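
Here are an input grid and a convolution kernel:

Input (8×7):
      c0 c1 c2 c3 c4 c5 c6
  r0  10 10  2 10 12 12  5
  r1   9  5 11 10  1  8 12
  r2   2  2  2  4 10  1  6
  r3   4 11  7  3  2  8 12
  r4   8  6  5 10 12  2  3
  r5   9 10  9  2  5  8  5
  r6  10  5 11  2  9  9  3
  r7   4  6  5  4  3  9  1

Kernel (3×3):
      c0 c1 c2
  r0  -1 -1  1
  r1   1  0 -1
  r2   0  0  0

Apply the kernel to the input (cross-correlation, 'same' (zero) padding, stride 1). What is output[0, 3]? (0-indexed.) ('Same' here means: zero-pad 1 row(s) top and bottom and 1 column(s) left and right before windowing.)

The receptive field on the zero-padded input at this output position is [0 0 0 / 2 10 12 / 11 10 1]. Elementwise product with the kernel and sum: 0·-1 + 0·-1 + 0·1 + 2·1 + 12·-1.

-10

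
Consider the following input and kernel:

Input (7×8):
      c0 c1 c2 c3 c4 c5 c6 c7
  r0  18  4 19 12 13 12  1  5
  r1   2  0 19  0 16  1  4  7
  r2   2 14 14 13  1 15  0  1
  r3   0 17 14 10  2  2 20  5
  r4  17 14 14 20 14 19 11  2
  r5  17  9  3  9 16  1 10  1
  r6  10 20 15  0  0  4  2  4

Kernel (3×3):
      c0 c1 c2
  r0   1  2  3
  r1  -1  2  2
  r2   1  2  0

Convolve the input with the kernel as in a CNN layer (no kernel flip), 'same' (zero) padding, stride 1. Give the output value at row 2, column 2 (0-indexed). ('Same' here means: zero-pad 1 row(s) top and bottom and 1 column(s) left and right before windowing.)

The receptive field on the zero-padded input at this output position is [0 19 0 / 14 14 13 / 17 14 10]. Elementwise product with the kernel and sum: 0·1 + 19·2 + 0·3 + 14·-1 + 14·2 + 13·2 + 17·1 + 14·2.

123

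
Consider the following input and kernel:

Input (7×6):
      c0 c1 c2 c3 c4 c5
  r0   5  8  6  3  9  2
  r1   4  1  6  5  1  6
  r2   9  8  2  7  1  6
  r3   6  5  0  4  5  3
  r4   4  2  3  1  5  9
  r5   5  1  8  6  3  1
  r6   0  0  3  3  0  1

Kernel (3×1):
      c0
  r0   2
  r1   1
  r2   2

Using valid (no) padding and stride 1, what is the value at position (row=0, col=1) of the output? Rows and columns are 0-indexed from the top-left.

33

The receptive field on the input at this output position is [8 / 1 / 8]. Elementwise product with the kernel and sum: 8·2 + 1·1 + 8·2.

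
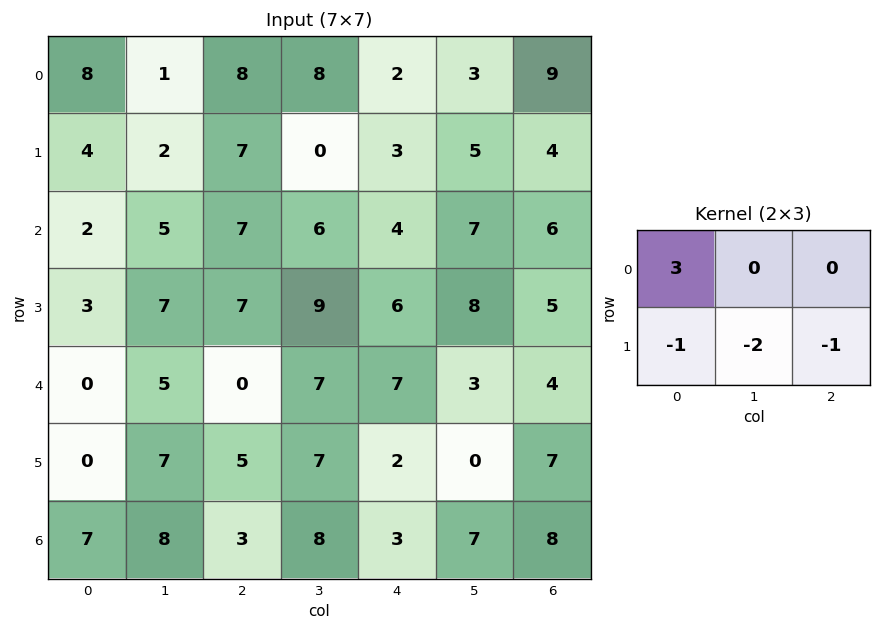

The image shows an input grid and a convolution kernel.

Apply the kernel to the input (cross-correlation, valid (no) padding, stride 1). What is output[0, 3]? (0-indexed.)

13

The receptive field on the input at this output position is [8 2 3 / 0 3 5]. Elementwise product with the kernel and sum: 8·3 + 0·-1 + 3·-2 + 5·-1.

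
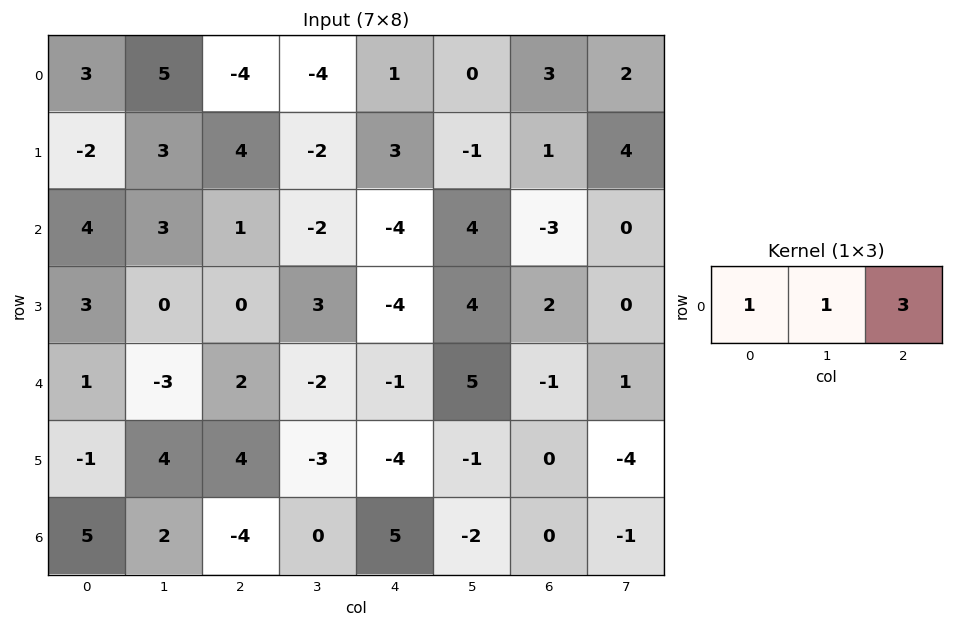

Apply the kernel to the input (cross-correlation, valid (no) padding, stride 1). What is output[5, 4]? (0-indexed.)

The receptive field on the input at this output position is [-4 -1 0]. Elementwise product with the kernel and sum: -4·1 + -1·1 + 0·3.

-5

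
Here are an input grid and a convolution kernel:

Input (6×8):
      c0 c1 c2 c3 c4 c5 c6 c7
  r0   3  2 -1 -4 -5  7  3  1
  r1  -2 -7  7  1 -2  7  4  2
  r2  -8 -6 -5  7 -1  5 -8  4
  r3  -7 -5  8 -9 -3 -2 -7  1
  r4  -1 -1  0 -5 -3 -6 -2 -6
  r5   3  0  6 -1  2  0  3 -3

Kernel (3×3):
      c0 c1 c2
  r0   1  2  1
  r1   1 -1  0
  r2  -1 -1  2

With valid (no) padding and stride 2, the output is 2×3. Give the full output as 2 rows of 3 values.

Output[0,0]: The receptive field on the input at this output position is [3 2 -1 / -2 -7 7 / -8 -6 -5]. Elementwise product with the kernel and sum: 3·1 + 2·2 + -1·1 + -2·1 + -7·-1 + -8·-1 + -6·-1 + -5·2.

15 -12 -17
-25 24 5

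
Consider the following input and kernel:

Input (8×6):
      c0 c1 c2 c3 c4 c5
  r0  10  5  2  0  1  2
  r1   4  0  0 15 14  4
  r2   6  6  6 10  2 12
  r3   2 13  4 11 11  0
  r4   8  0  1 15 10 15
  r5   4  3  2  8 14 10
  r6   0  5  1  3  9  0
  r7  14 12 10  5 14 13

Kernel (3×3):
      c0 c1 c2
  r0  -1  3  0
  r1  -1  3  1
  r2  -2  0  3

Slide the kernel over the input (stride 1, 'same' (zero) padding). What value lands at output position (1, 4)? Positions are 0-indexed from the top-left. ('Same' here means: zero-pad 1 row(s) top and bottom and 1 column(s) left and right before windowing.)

The receptive field on the zero-padded input at this output position is [0 1 2 / 15 14 4 / 10 2 12]. Elementwise product with the kernel and sum: 0·-1 + 1·3 + 15·-1 + 14·3 + 4·1 + 10·-2 + 12·3.

50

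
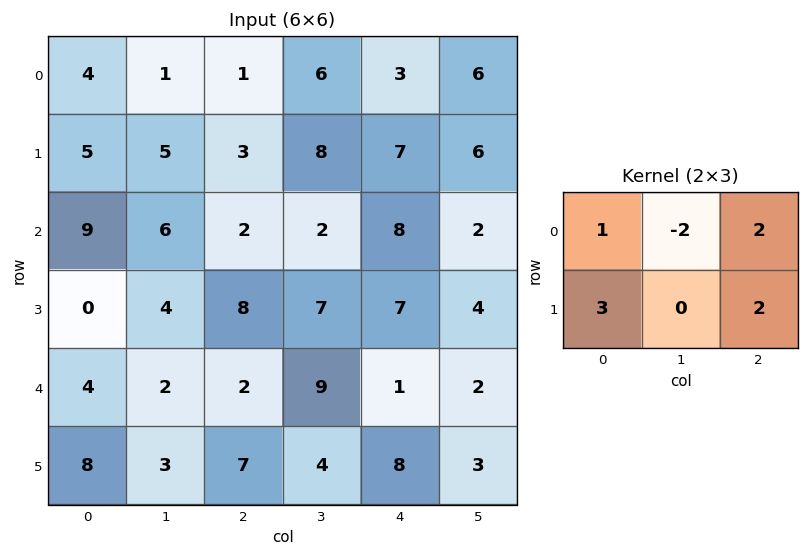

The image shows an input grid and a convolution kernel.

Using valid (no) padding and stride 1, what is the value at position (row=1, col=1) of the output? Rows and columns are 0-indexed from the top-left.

The receptive field on the input at this output position is [5 3 8 / 6 2 2]. Elementwise product with the kernel and sum: 5·1 + 3·-2 + 8·2 + 6·3 + 2·2.

37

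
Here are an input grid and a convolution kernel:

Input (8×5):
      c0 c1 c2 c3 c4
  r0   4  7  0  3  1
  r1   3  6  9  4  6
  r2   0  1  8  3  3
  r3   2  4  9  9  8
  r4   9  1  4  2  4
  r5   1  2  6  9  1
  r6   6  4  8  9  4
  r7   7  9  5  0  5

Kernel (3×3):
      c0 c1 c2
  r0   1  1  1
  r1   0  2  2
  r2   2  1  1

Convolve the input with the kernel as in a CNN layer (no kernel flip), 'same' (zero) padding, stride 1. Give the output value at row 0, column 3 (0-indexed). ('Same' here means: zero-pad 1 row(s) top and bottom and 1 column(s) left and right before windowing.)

The receptive field on the zero-padded input at this output position is [0 0 0 / 0 3 1 / 9 4 6]. Elementwise product with the kernel and sum: 0·1 + 0·1 + 0·1 + 3·2 + 1·2 + 9·2 + 4·1 + 6·1.

36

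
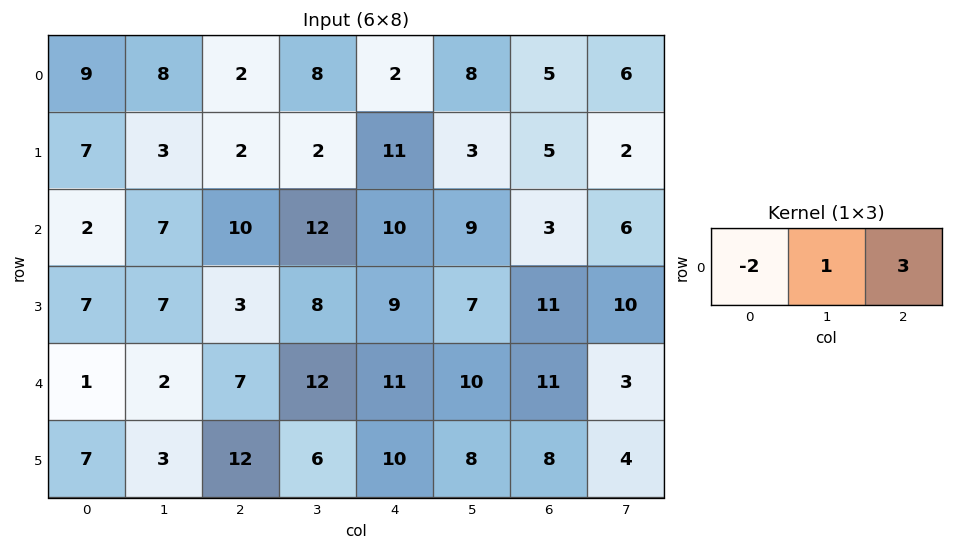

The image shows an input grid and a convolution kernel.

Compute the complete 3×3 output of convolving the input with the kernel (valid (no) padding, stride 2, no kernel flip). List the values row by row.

-4 10 19
33 22 -2
21 31 21

Output[0,0]: The receptive field on the input at this output position is [9 8 2]. Elementwise product with the kernel and sum: 9·-2 + 8·1 + 2·3.
Output[0,1]: The receptive field on the input at this output position is [2 8 2]. Elementwise product with the kernel and sum: 2·-2 + 8·1 + 2·3.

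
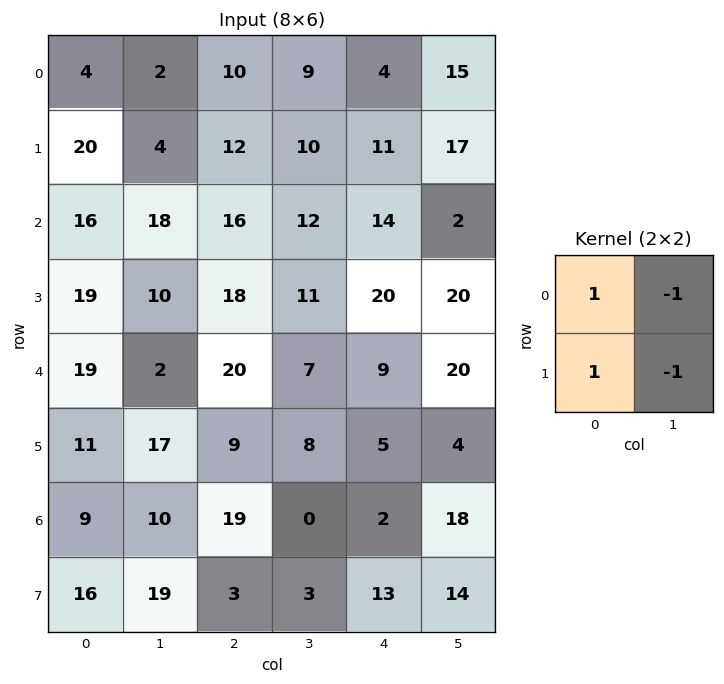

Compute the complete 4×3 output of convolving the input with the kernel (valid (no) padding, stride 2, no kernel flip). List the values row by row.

18 3 -17
7 11 12
11 14 -10
-4 19 -17

Output[0,0]: The receptive field on the input at this output position is [4 2 / 20 4]. Elementwise product with the kernel and sum: 4·1 + 2·-1 + 20·1 + 4·-1.
Output[0,1]: The receptive field on the input at this output position is [10 9 / 12 10]. Elementwise product with the kernel and sum: 10·1 + 9·-1 + 12·1 + 10·-1.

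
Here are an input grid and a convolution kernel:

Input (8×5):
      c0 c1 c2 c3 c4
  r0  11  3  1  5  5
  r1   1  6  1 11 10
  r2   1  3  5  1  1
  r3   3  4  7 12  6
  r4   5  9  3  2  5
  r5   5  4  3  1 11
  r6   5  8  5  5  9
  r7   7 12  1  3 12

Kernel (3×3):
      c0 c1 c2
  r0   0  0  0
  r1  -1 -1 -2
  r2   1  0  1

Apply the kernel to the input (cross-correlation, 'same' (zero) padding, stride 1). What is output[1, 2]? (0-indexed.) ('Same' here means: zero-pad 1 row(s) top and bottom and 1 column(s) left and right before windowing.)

The receptive field on the zero-padded input at this output position is [3 1 5 / 6 1 11 / 3 5 1]. Elementwise product with the kernel and sum: 6·-1 + 1·-1 + 11·-2 + 3·1 + 1·1.

-25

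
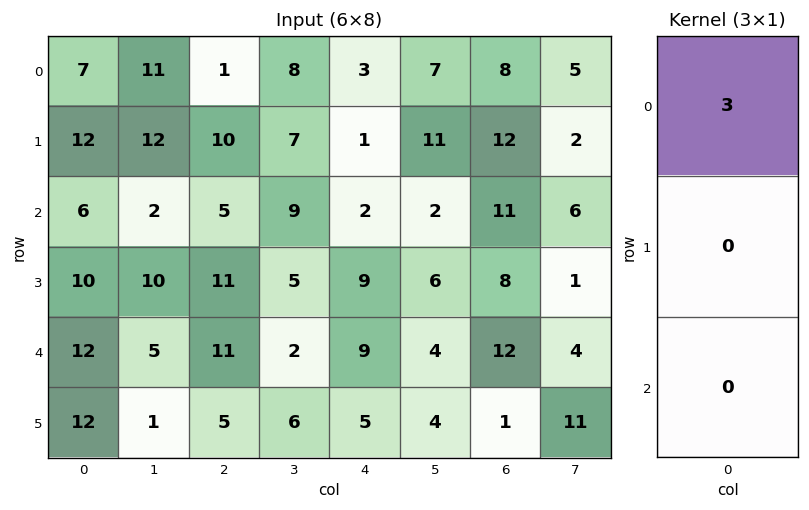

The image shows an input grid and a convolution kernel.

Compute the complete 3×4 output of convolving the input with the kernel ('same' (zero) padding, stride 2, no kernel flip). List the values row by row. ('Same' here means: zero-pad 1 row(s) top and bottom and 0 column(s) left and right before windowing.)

Output[0,0]: The receptive field on the zero-padded input at this output position is [0 / 7 / 12]. Elementwise product with the kernel and sum: 0·3.

0 0 0 0
36 30 3 36
30 33 27 24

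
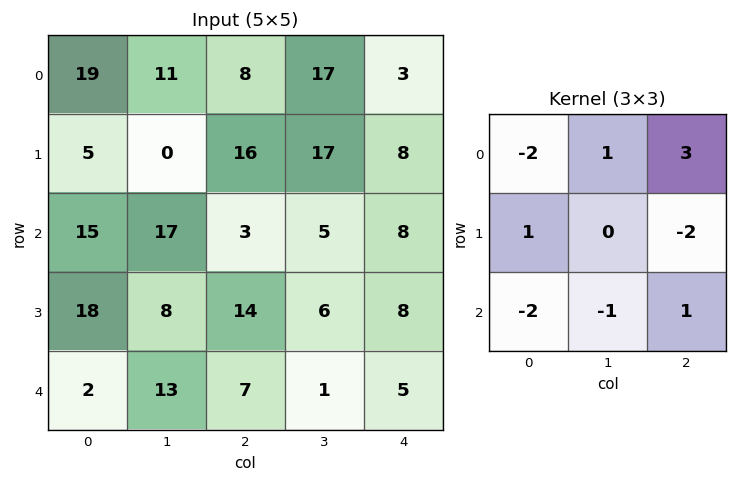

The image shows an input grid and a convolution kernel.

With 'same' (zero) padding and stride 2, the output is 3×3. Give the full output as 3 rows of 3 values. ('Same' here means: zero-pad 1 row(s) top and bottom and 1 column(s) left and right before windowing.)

-27 -22 -25
-39 50 -41
16 27 -3

Output[0,0]: The receptive field on the zero-padded input at this output position is [0 0 0 / 0 19 11 / 0 5 0]. Elementwise product with the kernel and sum: 0·-2 + 0·1 + 0·3 + 0·1 + 11·-2 + 0·-2 + 5·-1 + 0·1.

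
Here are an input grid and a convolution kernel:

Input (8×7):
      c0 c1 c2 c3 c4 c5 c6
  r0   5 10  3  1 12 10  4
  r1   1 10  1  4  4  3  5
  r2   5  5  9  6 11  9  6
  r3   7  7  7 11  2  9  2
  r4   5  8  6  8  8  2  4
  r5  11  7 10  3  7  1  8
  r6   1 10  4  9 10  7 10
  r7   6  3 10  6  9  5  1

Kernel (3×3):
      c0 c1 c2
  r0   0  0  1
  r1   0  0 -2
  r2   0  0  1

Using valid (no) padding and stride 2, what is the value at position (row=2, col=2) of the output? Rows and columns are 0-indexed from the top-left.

The receptive field on the input at this output position is [8 2 4 / 7 1 8 / 10 7 10]. Elementwise product with the kernel and sum: 4·1 + 8·-2 + 10·1.

-2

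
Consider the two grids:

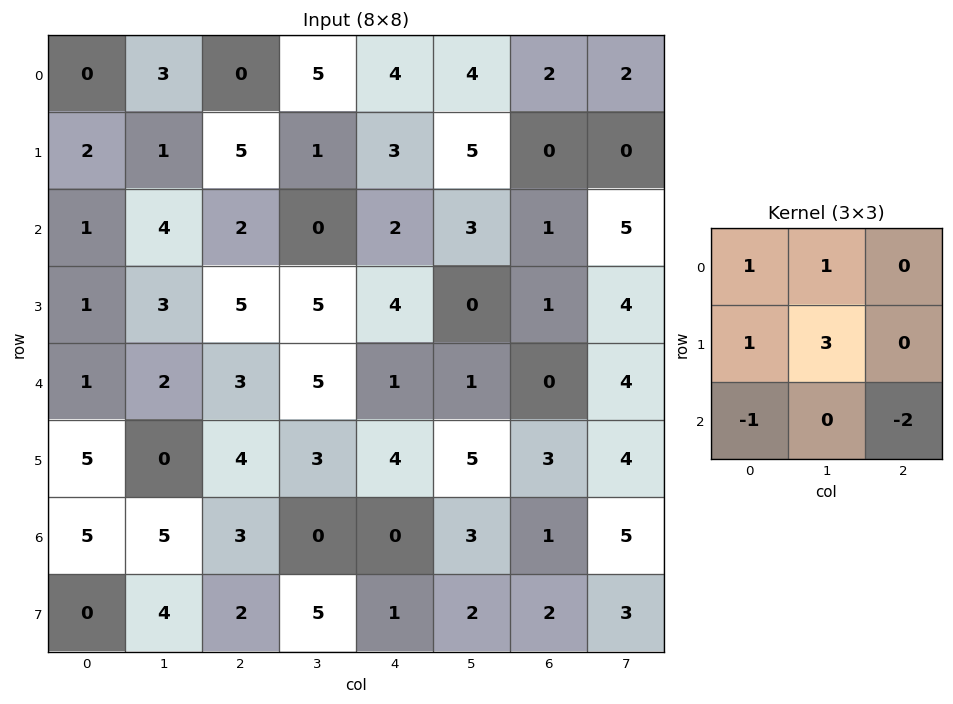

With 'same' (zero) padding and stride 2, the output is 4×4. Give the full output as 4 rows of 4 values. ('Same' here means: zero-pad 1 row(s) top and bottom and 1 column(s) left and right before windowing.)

-2 0 6 5
-1 3 5 3
4 13 4 -11
12 4 -2 6

Output[0,0]: The receptive field on the zero-padded input at this output position is [0 0 0 / 0 0 3 / 0 2 1]. Elementwise product with the kernel and sum: 0·1 + 0·1 + 0·1 + 0·3 + 0·-1 + 1·-2.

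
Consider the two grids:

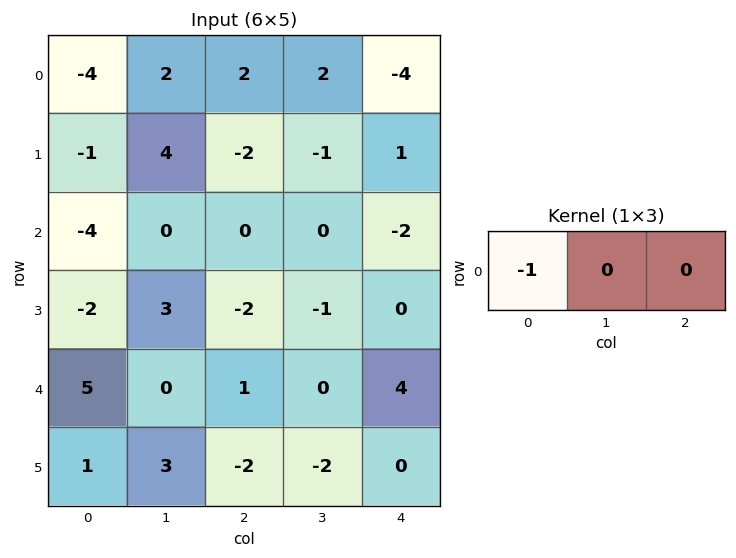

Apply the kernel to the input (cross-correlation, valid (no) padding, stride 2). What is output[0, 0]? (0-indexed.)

4

The receptive field on the input at this output position is [-4 2 2]. Elementwise product with the kernel and sum: -4·-1.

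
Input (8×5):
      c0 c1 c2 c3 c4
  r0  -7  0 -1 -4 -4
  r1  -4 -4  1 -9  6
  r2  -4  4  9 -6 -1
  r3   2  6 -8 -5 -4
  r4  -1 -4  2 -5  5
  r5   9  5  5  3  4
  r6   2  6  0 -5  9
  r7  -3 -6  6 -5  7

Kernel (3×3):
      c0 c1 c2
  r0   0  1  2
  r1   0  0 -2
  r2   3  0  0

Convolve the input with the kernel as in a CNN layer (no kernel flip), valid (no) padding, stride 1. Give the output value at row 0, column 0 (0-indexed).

The receptive field on the input at this output position is [-7 0 -1 / -4 -4 1 / -4 4 9]. Elementwise product with the kernel and sum: 0·1 + -1·2 + 1·-2 + -4·3.

-16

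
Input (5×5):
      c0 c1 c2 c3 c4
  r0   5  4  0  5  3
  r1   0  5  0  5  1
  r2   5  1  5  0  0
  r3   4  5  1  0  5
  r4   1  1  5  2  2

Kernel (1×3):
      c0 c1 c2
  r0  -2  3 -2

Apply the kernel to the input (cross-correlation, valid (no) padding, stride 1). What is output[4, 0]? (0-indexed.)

-9

The receptive field on the input at this output position is [1 1 5]. Elementwise product with the kernel and sum: 1·-2 + 1·3 + 5·-2.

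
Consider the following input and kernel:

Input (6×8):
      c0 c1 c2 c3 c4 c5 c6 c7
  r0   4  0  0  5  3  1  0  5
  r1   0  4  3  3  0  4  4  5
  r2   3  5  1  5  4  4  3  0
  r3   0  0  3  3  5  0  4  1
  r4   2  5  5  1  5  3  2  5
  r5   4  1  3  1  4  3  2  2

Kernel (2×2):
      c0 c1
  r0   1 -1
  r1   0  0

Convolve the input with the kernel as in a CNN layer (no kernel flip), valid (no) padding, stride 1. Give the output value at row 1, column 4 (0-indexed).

-4

The receptive field on the input at this output position is [0 4 / 4 4]. Elementwise product with the kernel and sum: 0·1 + 4·-1.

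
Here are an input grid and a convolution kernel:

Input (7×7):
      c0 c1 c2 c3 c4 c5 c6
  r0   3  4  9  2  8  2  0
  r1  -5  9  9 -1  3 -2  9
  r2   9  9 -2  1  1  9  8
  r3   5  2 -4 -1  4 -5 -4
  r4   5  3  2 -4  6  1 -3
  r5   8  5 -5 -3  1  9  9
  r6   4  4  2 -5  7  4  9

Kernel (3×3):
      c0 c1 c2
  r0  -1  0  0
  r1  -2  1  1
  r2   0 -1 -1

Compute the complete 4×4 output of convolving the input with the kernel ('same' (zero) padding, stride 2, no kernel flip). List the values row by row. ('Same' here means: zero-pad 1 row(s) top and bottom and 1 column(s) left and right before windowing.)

Output[0,0]: The receptive field on the zero-padded input at this output position is [0 0 0 / 0 3 4 / 0 -5 9]. Elementwise product with the kernel and sum: 0·-1 + 0·-2 + 3·1 + 4·1 + -5·-1 + 9·-1.
Output[0,1]: The receptive field on the zero-padded input at this output position is [0 0 0 / 4 9 2 / 9 9 -1]. Elementwise product with the kernel and sum: 0·-1 + 4·-2 + 9·1 + 2·1 + 9·-1 + -1·-1.

3 -5 5 -13
11 -23 10 -4
-5 -2 6 -9
8 -16 24 -8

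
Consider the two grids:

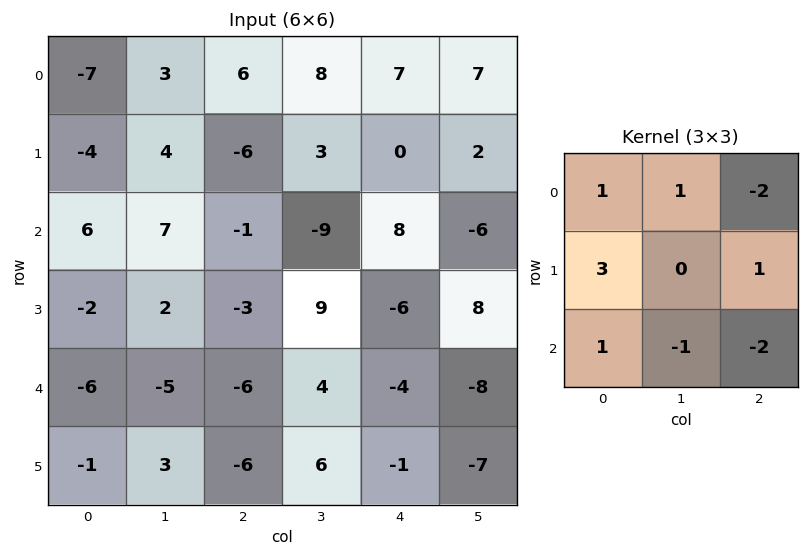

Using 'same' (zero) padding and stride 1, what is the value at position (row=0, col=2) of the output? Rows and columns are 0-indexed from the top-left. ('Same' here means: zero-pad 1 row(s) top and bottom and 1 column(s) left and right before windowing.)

The receptive field on the zero-padded input at this output position is [0 0 0 / 3 6 8 / 4 -6 3]. Elementwise product with the kernel and sum: 0·1 + 0·1 + 0·-2 + 3·3 + 8·1 + 4·1 + -6·-1 + 3·-2.

21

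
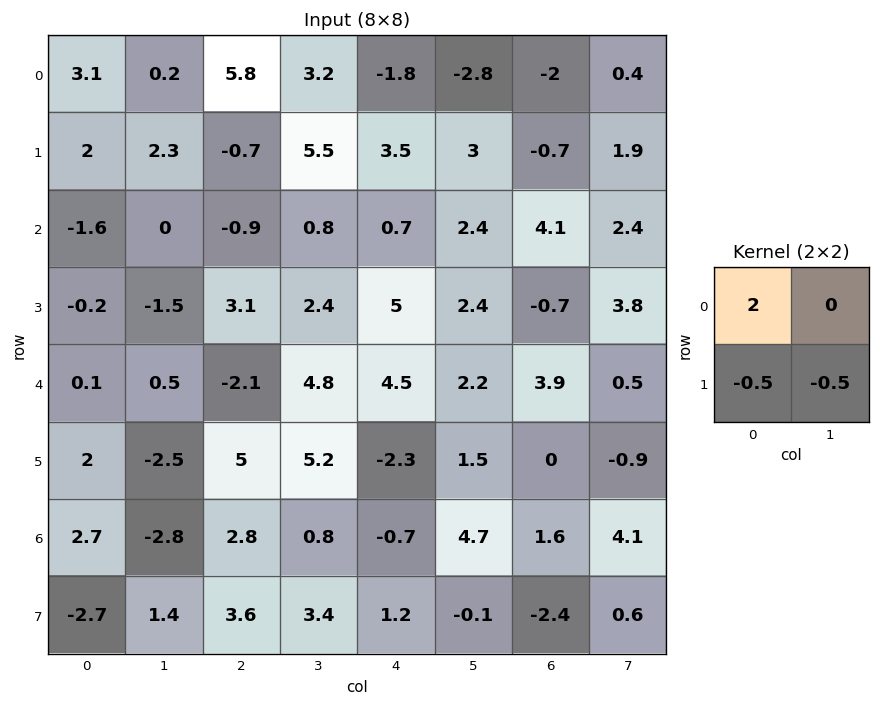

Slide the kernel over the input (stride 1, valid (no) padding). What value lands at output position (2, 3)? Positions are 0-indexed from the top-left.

The receptive field on the input at this output position is [0.8 0.7 / 2.4 5]. Elementwise product with the kernel and sum: 0.8·2 + 2.4·-0.5 + 5·-0.5.

-2.1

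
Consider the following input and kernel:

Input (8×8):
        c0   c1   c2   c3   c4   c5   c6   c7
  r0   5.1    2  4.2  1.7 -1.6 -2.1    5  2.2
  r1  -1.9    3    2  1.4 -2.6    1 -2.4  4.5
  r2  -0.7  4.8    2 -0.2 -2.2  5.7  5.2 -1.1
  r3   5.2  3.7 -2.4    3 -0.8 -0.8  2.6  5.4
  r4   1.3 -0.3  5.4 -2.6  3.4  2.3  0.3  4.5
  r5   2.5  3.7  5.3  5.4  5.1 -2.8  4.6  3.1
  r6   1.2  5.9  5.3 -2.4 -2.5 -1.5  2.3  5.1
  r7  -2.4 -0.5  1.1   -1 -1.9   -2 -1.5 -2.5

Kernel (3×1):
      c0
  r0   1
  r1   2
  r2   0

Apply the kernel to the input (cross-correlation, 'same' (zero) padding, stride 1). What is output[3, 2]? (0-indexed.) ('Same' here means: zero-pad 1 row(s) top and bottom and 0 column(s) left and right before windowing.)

The receptive field on the zero-padded input at this output position is [2 / -2.4 / 5.4]. Elementwise product with the kernel and sum: 2·1 + -2.4·2.

-2.8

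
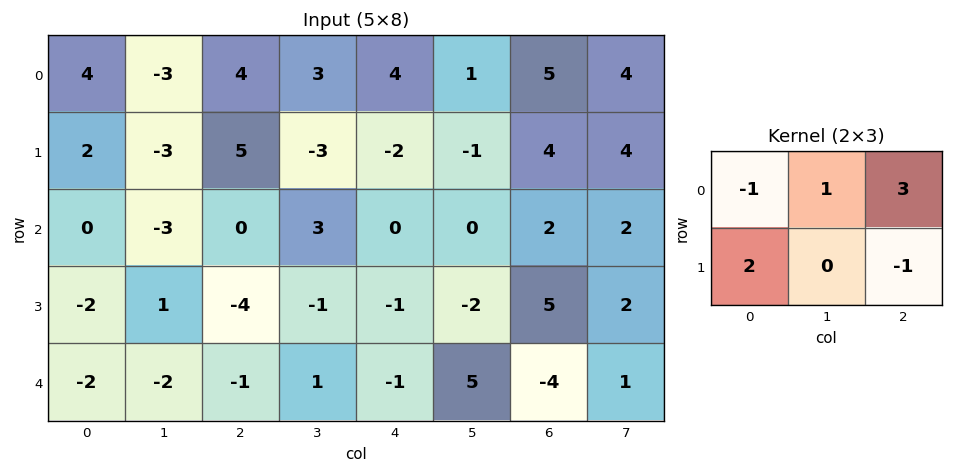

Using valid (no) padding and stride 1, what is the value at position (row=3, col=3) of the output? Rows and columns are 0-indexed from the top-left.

-9

The receptive field on the input at this output position is [-1 -1 -2 / 1 -1 5]. Elementwise product with the kernel and sum: -1·-1 + -1·1 + -2·3 + 1·2 + 5·-1.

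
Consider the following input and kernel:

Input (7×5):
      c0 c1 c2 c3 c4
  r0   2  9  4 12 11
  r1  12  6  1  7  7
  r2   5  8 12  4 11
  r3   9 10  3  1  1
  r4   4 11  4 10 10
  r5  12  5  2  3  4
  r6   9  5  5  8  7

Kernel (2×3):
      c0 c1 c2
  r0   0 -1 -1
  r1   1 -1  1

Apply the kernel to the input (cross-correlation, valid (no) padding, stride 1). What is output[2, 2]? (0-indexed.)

The receptive field on the input at this output position is [12 4 11 / 3 1 1]. Elementwise product with the kernel and sum: 4·-1 + 11·-1 + 3·1 + 1·-1 + 1·1.

-12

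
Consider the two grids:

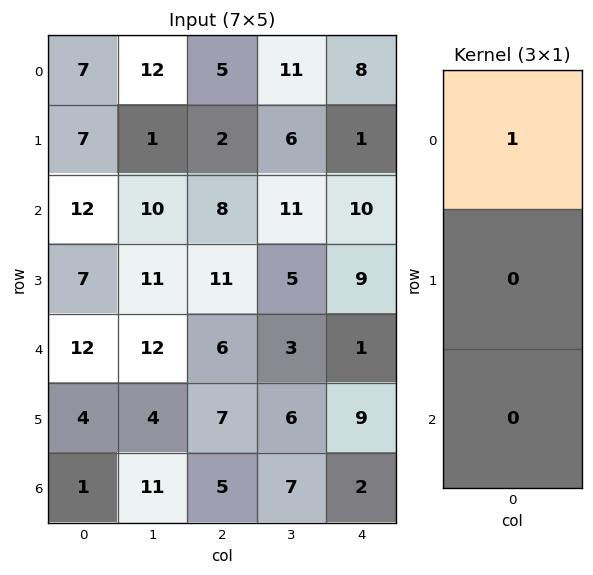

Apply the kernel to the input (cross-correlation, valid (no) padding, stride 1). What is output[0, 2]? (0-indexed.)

The receptive field on the input at this output position is [5 / 2 / 8]. Elementwise product with the kernel and sum: 5·1.

5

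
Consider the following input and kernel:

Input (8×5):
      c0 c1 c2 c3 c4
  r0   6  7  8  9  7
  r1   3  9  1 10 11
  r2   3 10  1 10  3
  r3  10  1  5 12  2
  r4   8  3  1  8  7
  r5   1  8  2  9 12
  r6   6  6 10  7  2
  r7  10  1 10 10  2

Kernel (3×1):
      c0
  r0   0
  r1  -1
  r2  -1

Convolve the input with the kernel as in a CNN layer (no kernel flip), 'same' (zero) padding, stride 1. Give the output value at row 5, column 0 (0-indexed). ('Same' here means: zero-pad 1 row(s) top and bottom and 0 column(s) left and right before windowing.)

-7

The receptive field on the zero-padded input at this output position is [8 / 1 / 6]. Elementwise product with the kernel and sum: 1·-1 + 6·-1.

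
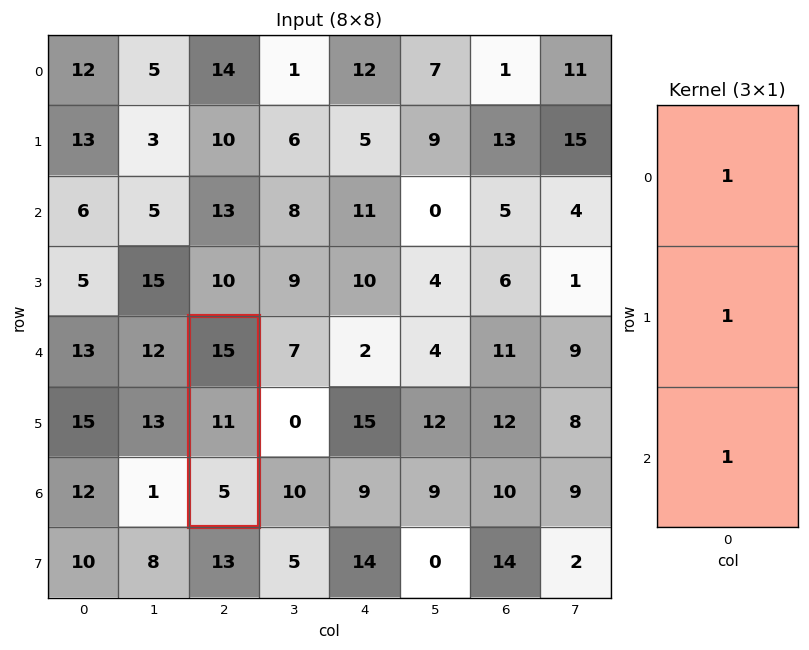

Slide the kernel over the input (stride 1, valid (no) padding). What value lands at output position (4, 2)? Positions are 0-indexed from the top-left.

31

The receptive field on the input at this output position is [15 / 11 / 5]. Elementwise product with the kernel and sum: 15·1 + 11·1 + 5·1.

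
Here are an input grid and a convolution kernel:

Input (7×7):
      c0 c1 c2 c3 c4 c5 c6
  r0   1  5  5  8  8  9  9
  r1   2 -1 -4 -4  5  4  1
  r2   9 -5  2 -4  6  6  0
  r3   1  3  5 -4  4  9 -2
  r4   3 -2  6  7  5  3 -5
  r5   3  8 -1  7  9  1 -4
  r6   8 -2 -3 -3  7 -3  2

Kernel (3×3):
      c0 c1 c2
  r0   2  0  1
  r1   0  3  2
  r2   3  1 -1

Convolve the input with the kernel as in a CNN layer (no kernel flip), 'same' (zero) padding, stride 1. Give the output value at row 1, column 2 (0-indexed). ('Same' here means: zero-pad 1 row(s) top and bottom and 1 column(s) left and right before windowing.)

The receptive field on the zero-padded input at this output position is [5 5 8 / -1 -4 -4 / -5 2 -4]. Elementwise product with the kernel and sum: 5·2 + 8·1 + -4·3 + -4·2 + -5·3 + 2·1 + -4·-1.

-11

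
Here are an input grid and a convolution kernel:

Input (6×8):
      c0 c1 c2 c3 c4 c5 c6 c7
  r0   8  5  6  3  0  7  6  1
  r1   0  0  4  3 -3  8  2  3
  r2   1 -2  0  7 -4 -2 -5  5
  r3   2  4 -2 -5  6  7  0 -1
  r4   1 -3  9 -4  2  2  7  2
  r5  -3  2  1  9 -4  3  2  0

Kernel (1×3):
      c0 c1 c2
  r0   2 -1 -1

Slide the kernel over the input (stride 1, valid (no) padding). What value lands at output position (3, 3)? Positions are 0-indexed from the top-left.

The receptive field on the input at this output position is [-5 6 7]. Elementwise product with the kernel and sum: -5·2 + 6·-1 + 7·-1.

-23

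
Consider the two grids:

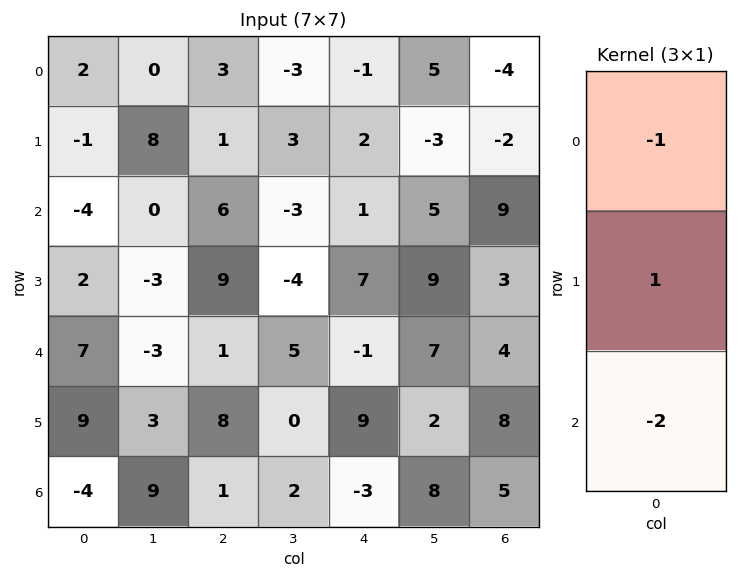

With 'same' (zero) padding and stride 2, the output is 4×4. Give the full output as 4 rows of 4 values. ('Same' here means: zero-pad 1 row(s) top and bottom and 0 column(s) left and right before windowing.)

Output[0,0]: The receptive field on the zero-padded input at this output position is [0 / 2 / -1]. Elementwise product with the kernel and sum: 0·-1 + 2·1 + -1·-2.

4 1 -5 0
-7 -13 -15 5
-13 -24 -26 -15
-13 -7 -12 -3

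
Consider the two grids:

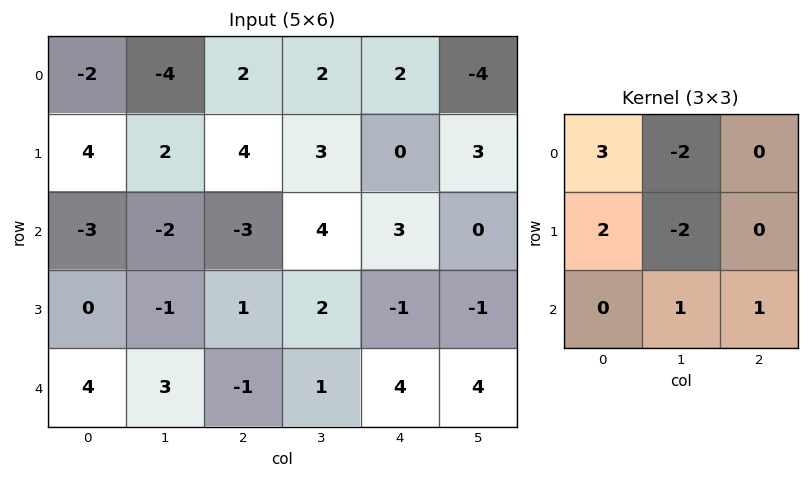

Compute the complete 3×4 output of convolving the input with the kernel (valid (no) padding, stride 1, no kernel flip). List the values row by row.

1 -19 11 11
6 3 -7 9
-1 -4 -14 20

Output[0,0]: The receptive field on the input at this output position is [-2 -4 2 / 4 2 4 / -3 -2 -3]. Elementwise product with the kernel and sum: -2·3 + -4·-2 + 4·2 + 2·-2 + -2·1 + -3·1.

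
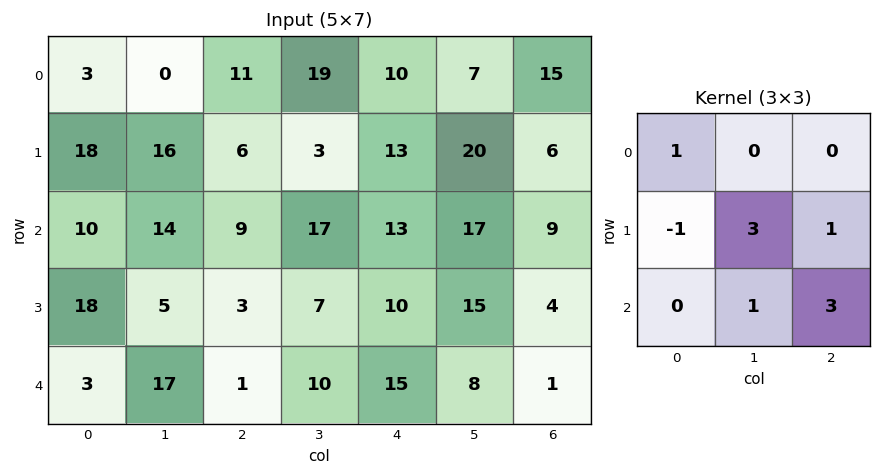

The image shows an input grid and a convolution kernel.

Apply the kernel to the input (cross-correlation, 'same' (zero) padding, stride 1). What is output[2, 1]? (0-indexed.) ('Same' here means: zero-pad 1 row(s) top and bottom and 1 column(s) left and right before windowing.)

73

The receptive field on the zero-padded input at this output position is [18 16 6 / 10 14 9 / 18 5 3]. Elementwise product with the kernel and sum: 18·1 + 10·-1 + 14·3 + 9·1 + 5·1 + 3·3.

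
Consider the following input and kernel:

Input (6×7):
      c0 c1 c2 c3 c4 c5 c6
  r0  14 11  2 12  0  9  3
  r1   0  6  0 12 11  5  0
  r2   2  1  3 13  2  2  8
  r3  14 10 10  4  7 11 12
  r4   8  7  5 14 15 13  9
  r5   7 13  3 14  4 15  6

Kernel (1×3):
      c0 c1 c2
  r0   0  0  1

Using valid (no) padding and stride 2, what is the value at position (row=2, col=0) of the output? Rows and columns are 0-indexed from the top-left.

5

The receptive field on the input at this output position is [8 7 5]. Elementwise product with the kernel and sum: 5·1.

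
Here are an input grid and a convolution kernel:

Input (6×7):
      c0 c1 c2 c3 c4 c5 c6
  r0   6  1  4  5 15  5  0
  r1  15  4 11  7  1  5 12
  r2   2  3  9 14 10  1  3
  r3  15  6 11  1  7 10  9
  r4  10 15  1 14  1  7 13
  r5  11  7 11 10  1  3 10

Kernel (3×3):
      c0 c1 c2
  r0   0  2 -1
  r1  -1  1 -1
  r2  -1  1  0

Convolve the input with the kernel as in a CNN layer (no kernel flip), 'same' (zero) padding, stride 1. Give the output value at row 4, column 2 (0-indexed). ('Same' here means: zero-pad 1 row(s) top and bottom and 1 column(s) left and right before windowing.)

The receptive field on the zero-padded input at this output position is [6 11 1 / 15 1 14 / 7 11 10]. Elementwise product with the kernel and sum: 11·2 + 1·-1 + 15·-1 + 1·1 + 14·-1 + 7·-1 + 11·1.

-3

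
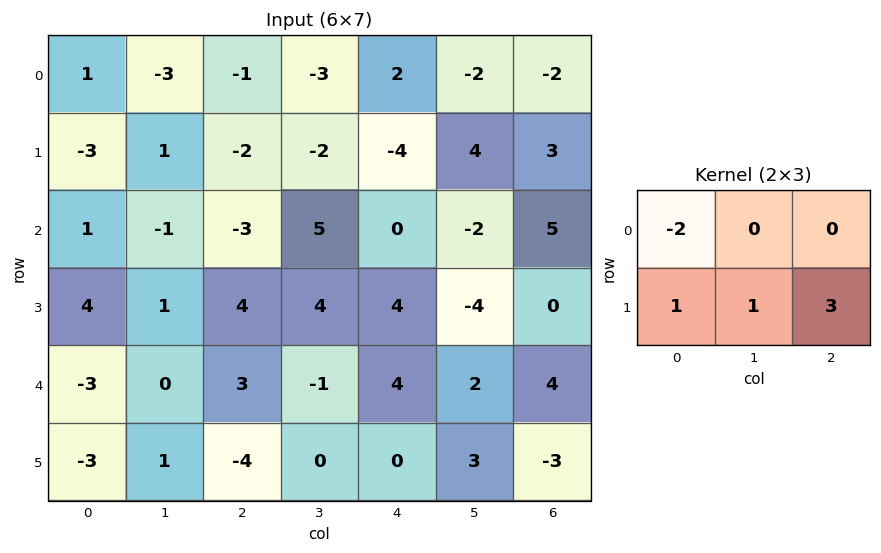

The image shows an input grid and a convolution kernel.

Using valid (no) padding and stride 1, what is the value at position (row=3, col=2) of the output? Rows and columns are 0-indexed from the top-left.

The receptive field on the input at this output position is [4 4 4 / 3 -1 4]. Elementwise product with the kernel and sum: 4·-2 + 3·1 + -1·1 + 4·3.

6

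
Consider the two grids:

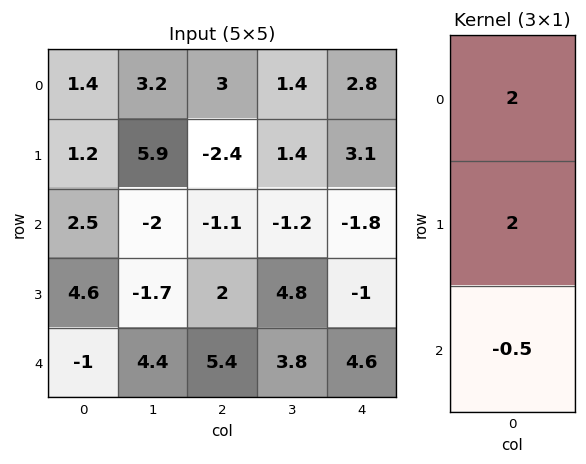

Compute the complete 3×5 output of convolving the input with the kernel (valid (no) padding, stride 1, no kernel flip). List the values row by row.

Output[0,0]: The receptive field on the input at this output position is [1.4 / 1.2 / 2.5]. Elementwise product with the kernel and sum: 1.4·2 + 1.2·2 + 2.5·-0.5.
Output[0,1]: The receptive field on the input at this output position is [3.2 / 5.9 / -2]. Elementwise product with the kernel and sum: 3.2·2 + 5.9·2 + -2·-0.5.

3.95 19.2 1.75 6.2 12.7
5.1 8.65 -8 -2 3.1
14.7 -9.6 -0.9 5.3 -7.9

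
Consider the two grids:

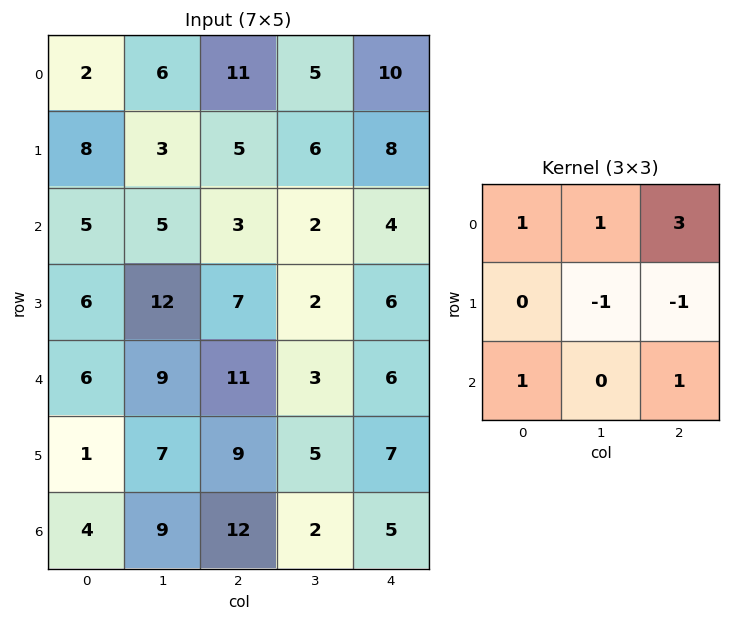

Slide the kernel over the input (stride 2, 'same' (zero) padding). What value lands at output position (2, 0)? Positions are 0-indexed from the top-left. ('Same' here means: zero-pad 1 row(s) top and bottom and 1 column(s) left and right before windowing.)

The receptive field on the zero-padded input at this output position is [0 6 12 / 0 6 9 / 0 1 7]. Elementwise product with the kernel and sum: 0·1 + 6·1 + 12·3 + 6·-1 + 9·-1 + 0·1 + 7·1.

34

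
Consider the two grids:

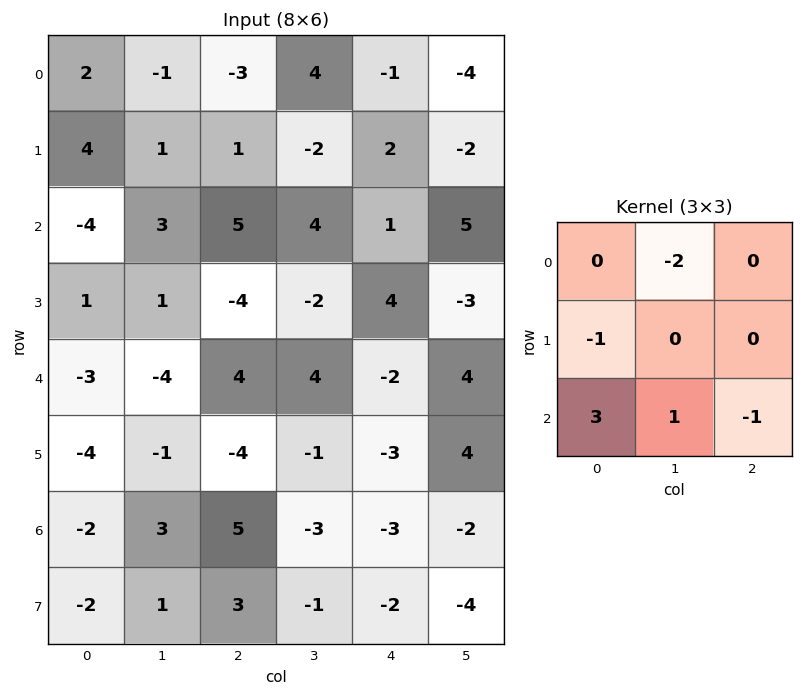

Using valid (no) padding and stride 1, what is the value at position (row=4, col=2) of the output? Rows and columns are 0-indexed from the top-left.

The receptive field on the input at this output position is [4 4 -2 / -4 -1 -3 / 5 -3 -3]. Elementwise product with the kernel and sum: 4·-2 + -4·-1 + 5·3 + -3·1 + -3·-1.

11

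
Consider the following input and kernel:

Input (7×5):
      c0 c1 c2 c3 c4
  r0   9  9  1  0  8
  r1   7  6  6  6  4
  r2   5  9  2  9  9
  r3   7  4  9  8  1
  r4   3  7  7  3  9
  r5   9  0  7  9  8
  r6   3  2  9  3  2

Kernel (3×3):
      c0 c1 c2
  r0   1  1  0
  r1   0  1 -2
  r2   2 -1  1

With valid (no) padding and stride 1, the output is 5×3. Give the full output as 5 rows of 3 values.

15 29 3
37 3 14
6 14 37
29 16 15
9 1 20

Output[0,0]: The receptive field on the input at this output position is [9 9 1 / 7 6 6 / 5 9 2]. Elementwise product with the kernel and sum: 9·1 + 9·1 + 6·1 + 6·-2 + 5·2 + 9·-1 + 2·1.
Output[0,1]: The receptive field on the input at this output position is [9 1 0 / 6 6 6 / 9 2 9]. Elementwise product with the kernel and sum: 9·1 + 1·1 + 6·1 + 6·-2 + 9·2 + 2·-1 + 9·1.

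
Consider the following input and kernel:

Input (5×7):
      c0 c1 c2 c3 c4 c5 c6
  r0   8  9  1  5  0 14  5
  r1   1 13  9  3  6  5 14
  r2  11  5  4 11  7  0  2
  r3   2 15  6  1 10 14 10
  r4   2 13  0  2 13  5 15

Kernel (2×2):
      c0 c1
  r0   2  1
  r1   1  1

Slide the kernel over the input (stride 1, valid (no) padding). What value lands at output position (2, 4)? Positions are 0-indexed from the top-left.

The receptive field on the input at this output position is [7 0 / 10 14]. Elementwise product with the kernel and sum: 7·2 + 0·1 + 10·1 + 14·1.

38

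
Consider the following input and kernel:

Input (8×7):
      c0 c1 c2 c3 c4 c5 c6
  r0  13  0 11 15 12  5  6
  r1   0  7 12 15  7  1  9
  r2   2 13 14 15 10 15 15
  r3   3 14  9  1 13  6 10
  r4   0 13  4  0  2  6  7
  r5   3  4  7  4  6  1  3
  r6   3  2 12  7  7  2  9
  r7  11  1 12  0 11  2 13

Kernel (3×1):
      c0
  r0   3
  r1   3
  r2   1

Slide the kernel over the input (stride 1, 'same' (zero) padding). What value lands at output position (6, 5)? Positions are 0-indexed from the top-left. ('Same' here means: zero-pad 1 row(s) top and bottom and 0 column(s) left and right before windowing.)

The receptive field on the zero-padded input at this output position is [1 / 2 / 2]. Elementwise product with the kernel and sum: 1·3 + 2·3 + 2·1.

11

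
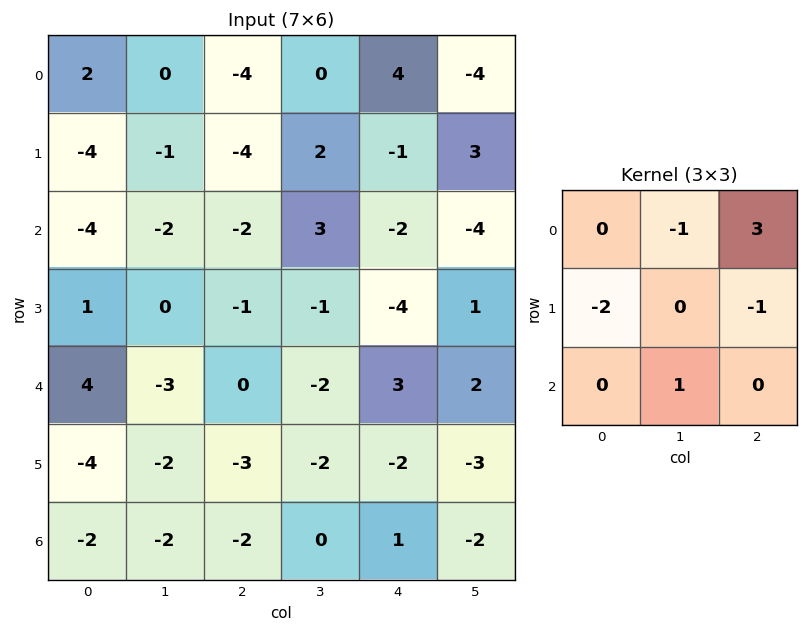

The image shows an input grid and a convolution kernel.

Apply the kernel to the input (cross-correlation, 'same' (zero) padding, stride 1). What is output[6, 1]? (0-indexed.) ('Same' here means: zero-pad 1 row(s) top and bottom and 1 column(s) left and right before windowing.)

-1

The receptive field on the zero-padded input at this output position is [-4 -2 -3 / -2 -2 -2 / 0 0 0]. Elementwise product with the kernel and sum: -2·-1 + -3·3 + -2·-2 + -2·-1 + 0·1.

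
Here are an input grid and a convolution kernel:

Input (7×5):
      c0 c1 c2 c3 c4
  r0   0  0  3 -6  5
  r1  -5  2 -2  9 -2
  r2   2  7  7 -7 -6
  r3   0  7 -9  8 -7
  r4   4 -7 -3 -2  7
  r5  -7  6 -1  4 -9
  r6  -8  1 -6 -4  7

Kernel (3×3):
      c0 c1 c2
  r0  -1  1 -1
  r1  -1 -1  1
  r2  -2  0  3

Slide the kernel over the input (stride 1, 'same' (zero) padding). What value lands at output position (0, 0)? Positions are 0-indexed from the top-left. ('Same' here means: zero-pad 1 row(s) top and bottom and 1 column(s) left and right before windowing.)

The receptive field on the zero-padded input at this output position is [0 0 0 / 0 0 0 / 0 -5 2]. Elementwise product with the kernel and sum: 0·-1 + 0·1 + 0·-1 + 0·-1 + 0·-1 + 0·1 + 0·-2 + 2·3.

6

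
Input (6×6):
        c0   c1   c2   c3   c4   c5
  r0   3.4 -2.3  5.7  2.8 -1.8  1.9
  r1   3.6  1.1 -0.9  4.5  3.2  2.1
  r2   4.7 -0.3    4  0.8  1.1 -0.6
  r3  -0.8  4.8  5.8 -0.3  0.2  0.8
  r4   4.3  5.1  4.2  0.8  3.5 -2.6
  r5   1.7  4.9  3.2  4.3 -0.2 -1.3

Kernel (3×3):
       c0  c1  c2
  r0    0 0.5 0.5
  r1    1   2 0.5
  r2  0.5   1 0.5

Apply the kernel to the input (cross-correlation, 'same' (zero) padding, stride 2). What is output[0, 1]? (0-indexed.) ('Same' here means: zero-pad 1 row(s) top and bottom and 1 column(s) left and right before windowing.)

The receptive field on the zero-padded input at this output position is [0 0 0 / -2.3 5.7 2.8 / 1.1 -0.9 4.5]. Elementwise product with the kernel and sum: 0·0.5 + 0·0.5 + -2.3·1 + 5.7·2 + 2.8·0.5 + 1.1·0.5 + -0.9·1 + 4.5·0.5.

12.4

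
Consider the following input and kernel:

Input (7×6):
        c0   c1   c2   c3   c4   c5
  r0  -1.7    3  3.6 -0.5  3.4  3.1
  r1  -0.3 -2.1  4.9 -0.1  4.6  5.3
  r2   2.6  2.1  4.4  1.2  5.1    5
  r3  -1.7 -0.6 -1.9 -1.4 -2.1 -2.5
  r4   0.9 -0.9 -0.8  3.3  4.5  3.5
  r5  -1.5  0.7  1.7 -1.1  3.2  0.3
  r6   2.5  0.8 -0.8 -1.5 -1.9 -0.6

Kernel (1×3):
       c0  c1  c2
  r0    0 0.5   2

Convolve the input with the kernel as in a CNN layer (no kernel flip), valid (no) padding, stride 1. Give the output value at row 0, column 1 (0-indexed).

The receptive field on the input at this output position is [3 3.6 -0.5]. Elementwise product with the kernel and sum: 3.6·0.5 + -0.5·2.

0.8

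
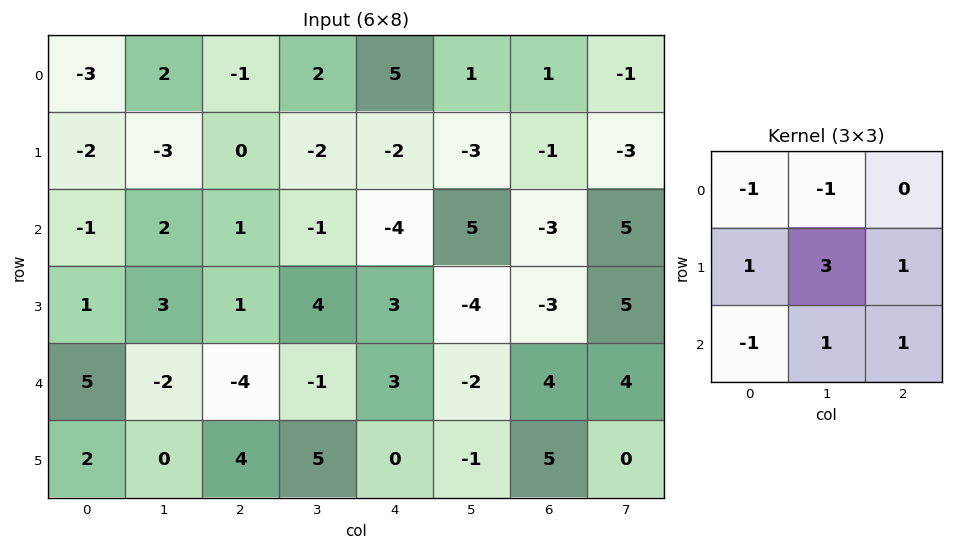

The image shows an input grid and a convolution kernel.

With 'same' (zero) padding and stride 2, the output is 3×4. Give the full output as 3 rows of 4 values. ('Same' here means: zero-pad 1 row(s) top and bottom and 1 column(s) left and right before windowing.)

-12 2 15 2
5 9 -9 11
14 -10 -7 27

Output[0,0]: The receptive field on the zero-padded input at this output position is [0 0 0 / 0 -3 2 / 0 -2 -3]. Elementwise product with the kernel and sum: 0·-1 + 0·-1 + 0·1 + -3·3 + 2·1 + 0·-1 + -2·1 + -3·1.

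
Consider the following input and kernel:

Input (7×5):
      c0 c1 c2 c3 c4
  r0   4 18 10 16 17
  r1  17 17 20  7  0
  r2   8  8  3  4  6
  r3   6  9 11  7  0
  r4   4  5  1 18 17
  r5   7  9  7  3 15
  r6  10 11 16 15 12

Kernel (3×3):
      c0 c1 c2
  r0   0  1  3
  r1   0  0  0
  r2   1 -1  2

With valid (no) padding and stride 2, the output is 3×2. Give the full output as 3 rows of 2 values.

Output[0,0]: The receptive field on the input at this output position is [4 18 10 / 17 17 20 / 8 8 3]. Elementwise product with the kernel and sum: 18·1 + 10·3 + 8·1 + 8·-1 + 3·2.
Output[0,1]: The receptive field on the input at this output position is [10 16 17 / 20 7 0 / 3 4 6]. Elementwise product with the kernel and sum: 16·1 + 17·3 + 3·1 + 4·-1 + 6·2.

54 78
18 39
39 94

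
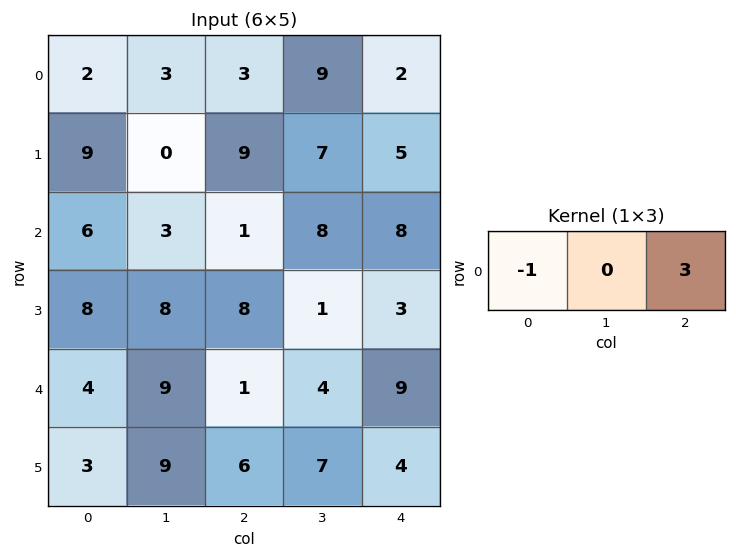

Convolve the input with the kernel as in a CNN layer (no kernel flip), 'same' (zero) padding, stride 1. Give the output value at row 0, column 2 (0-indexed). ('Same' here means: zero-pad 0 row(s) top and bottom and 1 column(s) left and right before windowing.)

The receptive field on the zero-padded input at this output position is [3 3 9]. Elementwise product with the kernel and sum: 3·-1 + 9·3.

24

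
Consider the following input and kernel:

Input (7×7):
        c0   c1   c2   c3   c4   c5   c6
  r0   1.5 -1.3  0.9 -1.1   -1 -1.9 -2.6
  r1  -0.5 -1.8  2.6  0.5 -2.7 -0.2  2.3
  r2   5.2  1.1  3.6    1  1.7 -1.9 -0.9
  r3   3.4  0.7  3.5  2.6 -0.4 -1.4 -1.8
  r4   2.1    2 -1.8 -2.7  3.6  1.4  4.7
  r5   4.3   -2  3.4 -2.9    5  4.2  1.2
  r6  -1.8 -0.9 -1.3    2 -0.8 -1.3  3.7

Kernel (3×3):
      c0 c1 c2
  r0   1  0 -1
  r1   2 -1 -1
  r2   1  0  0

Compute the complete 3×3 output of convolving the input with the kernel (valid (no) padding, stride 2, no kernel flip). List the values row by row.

4 12.9 -4.2
6.3 4.9 8.6
9.3 -2 2.7

Output[0,0]: The receptive field on the input at this output position is [1.5 -1.3 0.9 / -0.5 -1.8 2.6 / 5.2 1.1 3.6]. Elementwise product with the kernel and sum: 1.5·1 + 0.9·-1 + -0.5·2 + -1.8·-1 + 2.6·-1 + 5.2·1.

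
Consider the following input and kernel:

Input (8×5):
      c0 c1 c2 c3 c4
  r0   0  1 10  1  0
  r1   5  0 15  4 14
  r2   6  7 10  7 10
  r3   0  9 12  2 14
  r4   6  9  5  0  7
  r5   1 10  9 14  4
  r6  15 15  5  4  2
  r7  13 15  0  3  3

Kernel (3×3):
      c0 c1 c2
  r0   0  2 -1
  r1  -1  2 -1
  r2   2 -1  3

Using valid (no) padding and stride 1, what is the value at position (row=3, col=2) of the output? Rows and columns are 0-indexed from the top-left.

-6

The receptive field on the input at this output position is [12 2 14 / 5 0 7 / 9 14 4]. Elementwise product with the kernel and sum: 2·2 + 14·-1 + 5·-1 + 0·2 + 7·-1 + 9·2 + 14·-1 + 4·3.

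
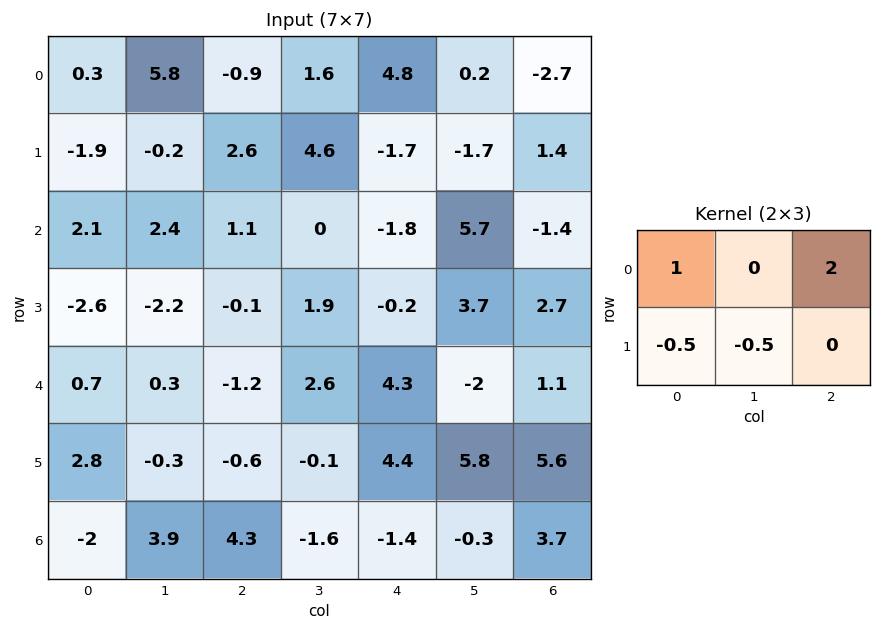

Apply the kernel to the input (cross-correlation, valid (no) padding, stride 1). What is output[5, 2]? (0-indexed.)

6.85

The receptive field on the input at this output position is [-0.6 -0.1 4.4 / 4.3 -1.6 -1.4]. Elementwise product with the kernel and sum: -0.6·1 + 4.4·2 + 4.3·-0.5 + -1.6·-0.5.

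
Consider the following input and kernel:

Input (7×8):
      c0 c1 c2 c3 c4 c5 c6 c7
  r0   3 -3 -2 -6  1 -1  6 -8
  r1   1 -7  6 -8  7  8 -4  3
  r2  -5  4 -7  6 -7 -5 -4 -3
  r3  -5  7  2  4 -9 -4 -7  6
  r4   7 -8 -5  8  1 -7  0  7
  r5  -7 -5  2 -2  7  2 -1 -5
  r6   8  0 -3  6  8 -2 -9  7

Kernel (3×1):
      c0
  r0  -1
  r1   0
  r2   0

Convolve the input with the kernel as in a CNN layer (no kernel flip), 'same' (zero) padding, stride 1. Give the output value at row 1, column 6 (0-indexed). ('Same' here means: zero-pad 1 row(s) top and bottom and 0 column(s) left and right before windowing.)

-6

The receptive field on the zero-padded input at this output position is [6 / -4 / -4]. Elementwise product with the kernel and sum: 6·-1.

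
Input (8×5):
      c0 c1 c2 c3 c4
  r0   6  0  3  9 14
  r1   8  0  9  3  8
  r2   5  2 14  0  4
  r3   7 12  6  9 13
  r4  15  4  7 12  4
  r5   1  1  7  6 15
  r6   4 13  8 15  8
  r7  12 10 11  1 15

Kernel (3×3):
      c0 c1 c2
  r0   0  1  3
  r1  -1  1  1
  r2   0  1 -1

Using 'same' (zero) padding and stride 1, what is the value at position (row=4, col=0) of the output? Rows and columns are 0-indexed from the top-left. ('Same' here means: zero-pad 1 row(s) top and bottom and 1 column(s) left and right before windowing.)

The receptive field on the zero-padded input at this output position is [0 7 12 / 0 15 4 / 0 1 1]. Elementwise product with the kernel and sum: 7·1 + 12·3 + 0·-1 + 15·1 + 4·1 + 1·1 + 1·-1.

62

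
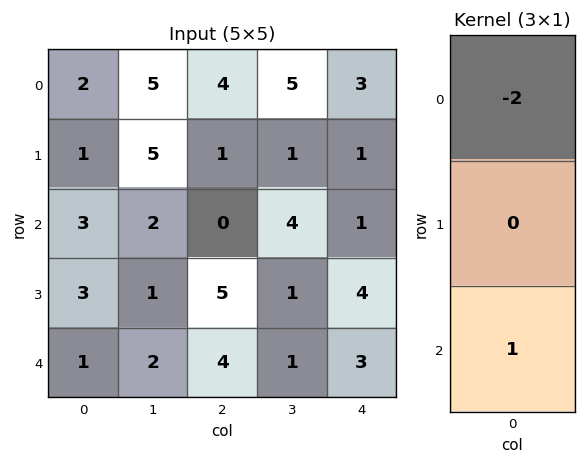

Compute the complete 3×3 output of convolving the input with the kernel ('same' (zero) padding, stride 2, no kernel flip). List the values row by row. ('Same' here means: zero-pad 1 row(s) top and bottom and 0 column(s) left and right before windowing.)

1 1 1
1 3 2
-6 -10 -8

Output[0,0]: The receptive field on the zero-padded input at this output position is [0 / 2 / 1]. Elementwise product with the kernel and sum: 0·-2 + 1·1.
Output[0,1]: The receptive field on the zero-padded input at this output position is [0 / 4 / 1]. Elementwise product with the kernel and sum: 0·-2 + 1·1.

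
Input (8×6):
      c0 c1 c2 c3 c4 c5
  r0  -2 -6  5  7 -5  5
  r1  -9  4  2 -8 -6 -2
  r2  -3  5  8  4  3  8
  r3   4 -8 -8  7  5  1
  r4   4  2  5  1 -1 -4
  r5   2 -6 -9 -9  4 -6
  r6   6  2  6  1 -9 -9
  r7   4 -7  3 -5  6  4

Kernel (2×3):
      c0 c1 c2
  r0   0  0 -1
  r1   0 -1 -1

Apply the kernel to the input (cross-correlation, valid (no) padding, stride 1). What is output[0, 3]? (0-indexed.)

The receptive field on the input at this output position is [7 -5 5 / -8 -6 -2]. Elementwise product with the kernel and sum: 5·-1 + -6·-1 + -2·-1.

3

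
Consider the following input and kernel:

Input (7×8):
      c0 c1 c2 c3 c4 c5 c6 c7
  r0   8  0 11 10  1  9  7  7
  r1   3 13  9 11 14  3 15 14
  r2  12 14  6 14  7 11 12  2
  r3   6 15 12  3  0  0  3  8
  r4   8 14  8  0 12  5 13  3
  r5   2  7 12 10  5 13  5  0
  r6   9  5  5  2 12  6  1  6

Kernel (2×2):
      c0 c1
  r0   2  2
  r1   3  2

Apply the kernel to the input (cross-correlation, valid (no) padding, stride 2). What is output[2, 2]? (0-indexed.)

The receptive field on the input at this output position is [12 5 / 5 13]. Elementwise product with the kernel and sum: 12·2 + 5·2 + 5·3 + 13·2.

75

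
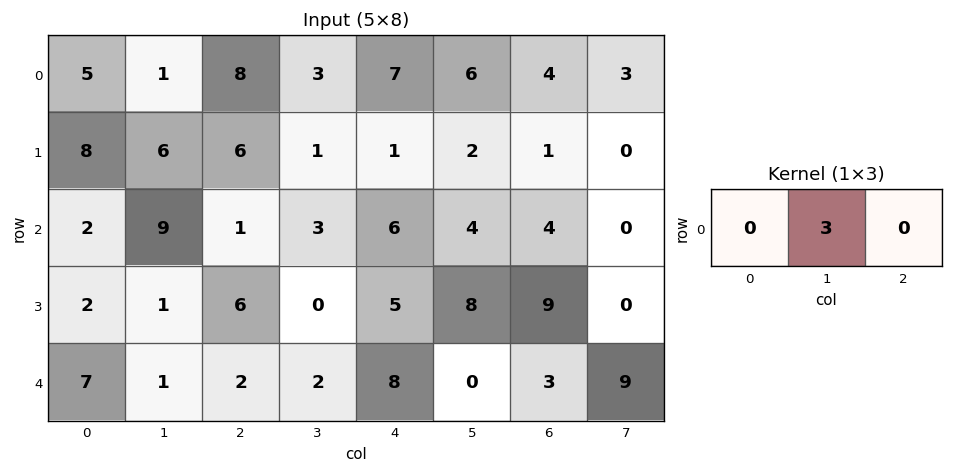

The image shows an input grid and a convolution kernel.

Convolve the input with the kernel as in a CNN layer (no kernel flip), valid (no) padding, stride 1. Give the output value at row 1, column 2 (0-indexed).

3

The receptive field on the input at this output position is [6 1 1]. Elementwise product with the kernel and sum: 1·3.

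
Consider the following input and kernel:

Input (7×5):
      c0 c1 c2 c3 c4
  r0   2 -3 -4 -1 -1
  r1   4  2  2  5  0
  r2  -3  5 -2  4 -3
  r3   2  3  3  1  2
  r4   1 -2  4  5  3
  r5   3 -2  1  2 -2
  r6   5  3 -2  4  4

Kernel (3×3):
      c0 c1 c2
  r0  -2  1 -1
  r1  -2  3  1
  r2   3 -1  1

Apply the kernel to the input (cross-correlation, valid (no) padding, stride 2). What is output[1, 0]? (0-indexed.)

30

The receptive field on the input at this output position is [-3 5 -2 / 2 3 3 / 1 -2 4]. Elementwise product with the kernel and sum: -3·-2 + 5·1 + -2·-1 + 2·-2 + 3·3 + 3·1 + 1·3 + -2·-1 + 4·1.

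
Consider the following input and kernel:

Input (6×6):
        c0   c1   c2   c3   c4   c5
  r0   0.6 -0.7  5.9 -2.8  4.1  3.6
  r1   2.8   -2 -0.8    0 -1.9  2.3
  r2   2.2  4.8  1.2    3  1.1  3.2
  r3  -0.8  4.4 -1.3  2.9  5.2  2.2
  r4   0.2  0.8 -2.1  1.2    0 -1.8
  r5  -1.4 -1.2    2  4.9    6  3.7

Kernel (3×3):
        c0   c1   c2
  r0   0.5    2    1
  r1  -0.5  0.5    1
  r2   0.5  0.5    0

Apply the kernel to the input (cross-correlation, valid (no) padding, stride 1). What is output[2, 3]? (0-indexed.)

The receptive field on the input at this output position is [3 1.1 3.2 / 2.9 5.2 2.2 / 1.2 0 -1.8]. Elementwise product with the kernel and sum: 3·0.5 + 1.1·2 + 3.2·1 + 2.9·-0.5 + 5.2·0.5 + 2.2·1 + 1.2·0.5 + 0·0.5.

10.85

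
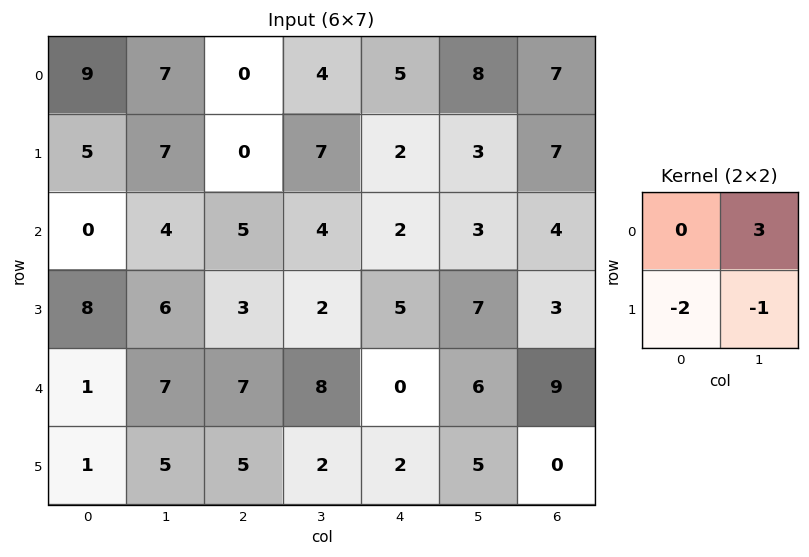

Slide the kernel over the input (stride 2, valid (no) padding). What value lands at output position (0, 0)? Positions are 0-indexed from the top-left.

4

The receptive field on the input at this output position is [9 7 / 5 7]. Elementwise product with the kernel and sum: 7·3 + 5·-2 + 7·-1.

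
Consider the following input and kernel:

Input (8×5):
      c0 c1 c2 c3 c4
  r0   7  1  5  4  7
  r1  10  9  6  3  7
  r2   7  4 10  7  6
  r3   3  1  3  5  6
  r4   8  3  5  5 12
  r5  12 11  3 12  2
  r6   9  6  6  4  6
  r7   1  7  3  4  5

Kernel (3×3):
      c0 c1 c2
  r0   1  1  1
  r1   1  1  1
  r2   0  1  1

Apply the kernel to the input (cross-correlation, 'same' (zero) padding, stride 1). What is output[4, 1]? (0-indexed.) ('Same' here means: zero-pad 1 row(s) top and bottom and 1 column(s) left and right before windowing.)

The receptive field on the zero-padded input at this output position is [3 1 3 / 8 3 5 / 12 11 3]. Elementwise product with the kernel and sum: 3·1 + 1·1 + 3·1 + 8·1 + 3·1 + 5·1 + 11·1 + 3·1.

37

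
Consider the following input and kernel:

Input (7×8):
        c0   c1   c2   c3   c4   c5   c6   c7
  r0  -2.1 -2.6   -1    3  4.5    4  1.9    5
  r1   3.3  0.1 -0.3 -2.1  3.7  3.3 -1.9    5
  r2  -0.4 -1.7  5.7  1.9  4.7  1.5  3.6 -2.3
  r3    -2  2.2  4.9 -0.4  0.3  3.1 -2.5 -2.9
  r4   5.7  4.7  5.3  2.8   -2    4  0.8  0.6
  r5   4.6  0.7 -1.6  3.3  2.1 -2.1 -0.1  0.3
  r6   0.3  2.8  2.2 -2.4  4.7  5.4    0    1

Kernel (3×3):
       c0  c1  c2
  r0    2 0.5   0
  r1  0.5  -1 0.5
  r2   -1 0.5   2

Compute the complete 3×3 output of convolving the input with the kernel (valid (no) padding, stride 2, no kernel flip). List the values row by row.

Output[0,0]: The receptive field on the input at this output position is [-2.1 -2.6 -1 / 3.3 0.1 -0.3 / -0.4 -1.7 5.7]. Elementwise product with the kernel and sum: -2.1·2 + -2.6·0.5 + 3.3·0.5 + 0.1·-1 + -0.3·0.5 + -0.4·-1 + -1.7·0.5 + 5.7·2.

6.85 7.95 11.85
4.85 7.45 11.55
20.05 14.95 -0.9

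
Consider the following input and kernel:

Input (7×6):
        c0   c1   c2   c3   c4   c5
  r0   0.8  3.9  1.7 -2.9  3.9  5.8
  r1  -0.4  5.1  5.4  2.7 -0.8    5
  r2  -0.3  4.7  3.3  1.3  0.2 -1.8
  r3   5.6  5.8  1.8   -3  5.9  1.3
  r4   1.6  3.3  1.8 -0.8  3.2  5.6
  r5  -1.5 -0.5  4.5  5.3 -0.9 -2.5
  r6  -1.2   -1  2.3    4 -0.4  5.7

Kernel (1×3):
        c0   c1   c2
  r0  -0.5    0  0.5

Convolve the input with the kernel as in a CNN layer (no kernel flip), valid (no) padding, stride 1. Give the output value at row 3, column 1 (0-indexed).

The receptive field on the input at this output position is [5.8 1.8 -3]. Elementwise product with the kernel and sum: 5.8·-0.5 + -3·0.5.

-4.4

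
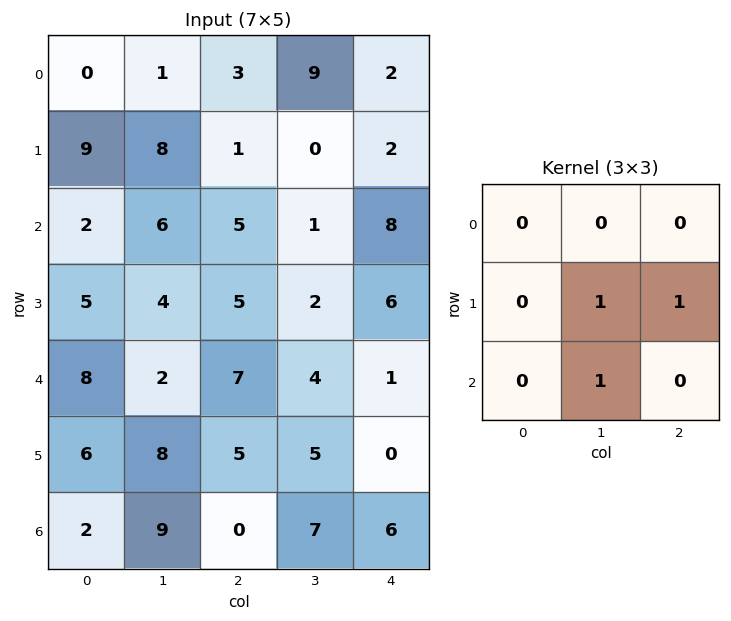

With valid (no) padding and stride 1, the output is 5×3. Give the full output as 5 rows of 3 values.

15 6 3
15 11 11
11 14 12
17 16 10
22 10 12

Output[0,0]: The receptive field on the input at this output position is [0 1 3 / 9 8 1 / 2 6 5]. Elementwise product with the kernel and sum: 8·1 + 1·1 + 6·1.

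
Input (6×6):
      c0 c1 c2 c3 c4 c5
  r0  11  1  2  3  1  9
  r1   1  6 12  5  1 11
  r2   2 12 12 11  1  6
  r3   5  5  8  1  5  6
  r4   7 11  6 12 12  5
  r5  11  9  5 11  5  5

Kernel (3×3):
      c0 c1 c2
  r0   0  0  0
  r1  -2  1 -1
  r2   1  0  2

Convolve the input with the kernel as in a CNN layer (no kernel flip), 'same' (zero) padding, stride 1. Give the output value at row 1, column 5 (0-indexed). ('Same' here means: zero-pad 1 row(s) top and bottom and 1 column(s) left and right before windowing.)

The receptive field on the zero-padded input at this output position is [1 9 0 / 1 11 0 / 1 6 0]. Elementwise product with the kernel and sum: 1·-2 + 11·1 + 0·-1 + 1·1 + 0·2.

10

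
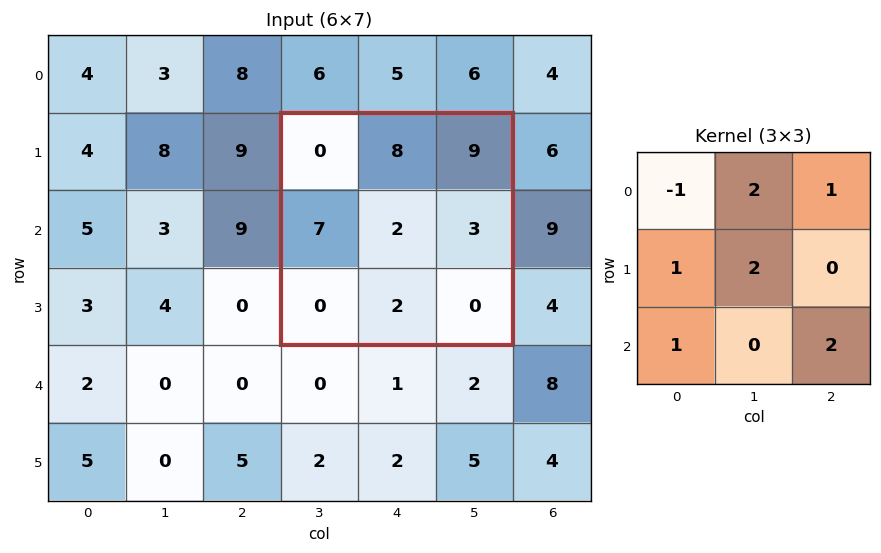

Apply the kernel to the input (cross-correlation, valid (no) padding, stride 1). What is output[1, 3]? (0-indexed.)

36

The receptive field on the input at this output position is [0 8 9 / 7 2 3 / 0 2 0]. Elementwise product with the kernel and sum: 0·-1 + 8·2 + 9·1 + 7·1 + 2·2 + 0·1 + 0·2.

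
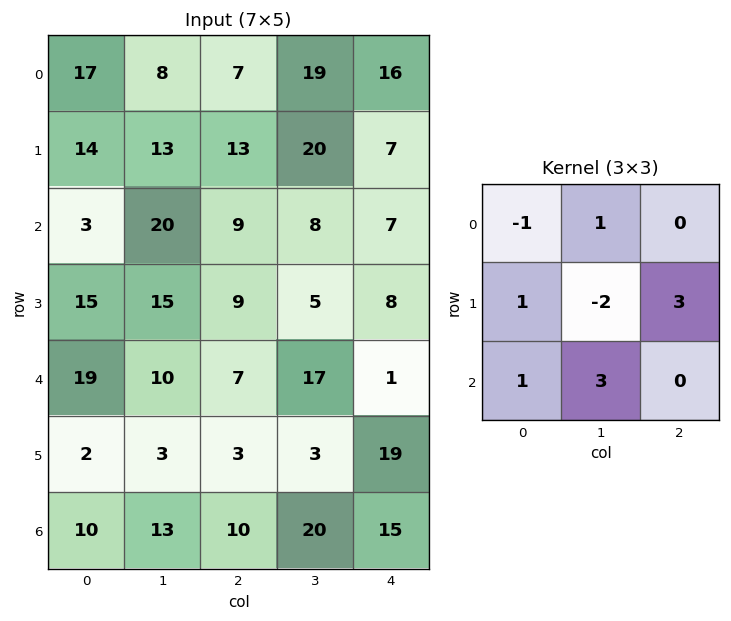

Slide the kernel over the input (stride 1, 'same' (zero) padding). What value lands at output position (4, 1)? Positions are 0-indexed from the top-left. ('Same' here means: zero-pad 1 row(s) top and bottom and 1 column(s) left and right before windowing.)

The receptive field on the zero-padded input at this output position is [15 15 9 / 19 10 7 / 2 3 3]. Elementwise product with the kernel and sum: 15·-1 + 15·1 + 19·1 + 10·-2 + 7·3 + 2·1 + 3·3.

31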